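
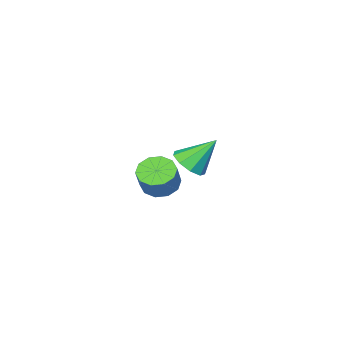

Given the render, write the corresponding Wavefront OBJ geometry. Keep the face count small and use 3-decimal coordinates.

v -2.792 -1.239 -1.749
v -2.072 -0.873 -1.309
v -3.888 -0.741 -0.371
v -2.34 -0.441 -1.679
v -2.82 -0.382 -2.082
v -3.287 -0.724 -2.329
v -3.522 -1.307 -2.305
v -3.416 -1.859 -2.021
v -3.017 -2.12 -1.61
v -2.514 -1.97 -1.264
v -2.14 -1.477 -1.145
v 1.672 3.685 1.176
v 2.215 4.172 0.78
v 2.632 4.542 1.808
v 2.088 4.055 2.204
v 1.786 4.442 0.856
v 2.203 4.813 1.885
v 1.313 4.423 1.055
v 1.73 4.794 2.083
v 0.977 4.122 1.299
v 1.394 4.493 2.328
v 0.907 3.654 1.497
v 1.324 4.025 2.525
v 1.128 3.198 1.572
v 1.545 3.568 2.6
v 1.557 2.927 1.495
v 1.974 3.298 2.524
v 2.03 2.946 1.297
v 2.447 3.317 2.325
v 2.366 3.247 1.052
v 2.783 3.618 2.081
v 2.436 3.715 0.855
v 2.853 4.086 1.883
f 2 1 4
f 2 4 3
f 4 1 5
f 4 5 3
f 5 1 6
f 5 6 3
f 6 1 7
f 6 7 3
f 7 1 8
f 7 8 3
f 8 1 9
f 8 9 3
f 9 1 10
f 9 10 3
f 10 1 11
f 10 11 3
f 11 1 2
f 11 2 3
f 13 12 16
f 13 16 14
f 14 16 17
f 14 17 15
f 16 12 18
f 16 18 17
f 17 18 19
f 17 19 15
f 18 12 20
f 18 20 19
f 19 20 21
f 19 21 15
f 20 12 22
f 20 22 21
f 21 22 23
f 21 23 15
f 22 12 24
f 22 24 23
f 23 24 25
f 23 25 15
f 24 12 26
f 24 26 25
f 25 26 27
f 25 27 15
f 26 12 28
f 26 28 27
f 27 28 29
f 27 29 15
f 28 12 30
f 28 30 29
f 29 30 31
f 29 31 15
f 30 12 32
f 30 32 31
f 31 32 33
f 31 33 15
f 32 12 13
f 32 13 33
f 33 13 14
f 33 14 15



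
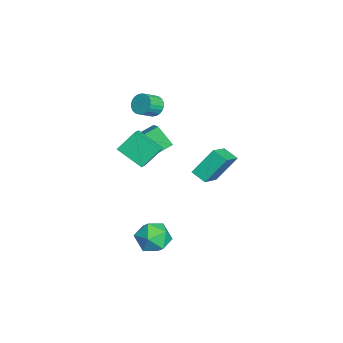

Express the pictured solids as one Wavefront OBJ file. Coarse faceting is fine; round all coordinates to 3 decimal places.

v 3.89 -0.201 -2.55
v 4.357 -0.542 -1.597
v 3.603 -1.918 -3.023
v 4.07 -2.259 -2.07
v 3.085 -1.737 -2.052
v 3.263 -0.676 -1.76
v 4.697 -1.784 -2.86
v 4.875 -0.723 -2.568
v 4.856 -1.52 -1.789
v 3.86 -1.491 -1.29
v 4.1 -0.969 -3.33
v 3.104 -0.94 -2.831
v -0.515 -3.086 1.625
v -0.884 -2.074 2.74
v -1.452 -2.88 1.128
v -1.821 -1.868 2.243
v 0.281 -1.752 0.677
v -0.088 -0.74 1.792
v -0.656 -1.546 0.18
v -1.025 -0.534 1.295
v 1.827 1.5 1.49
v 1.515 2.638 2.954
v 2.393 2.176 1.086
v 2.081 3.314 2.549
v 3.219 0.826 2.311
v 2.907 1.964 3.774
v 3.785 1.502 1.906
v 3.473 2.64 3.37
v -3.192 -1.349 -0.684
v -3.709 -2.154 0.484
v -3.707 -0.182 -0.107
v -4.225 -0.987 1.061
v -1.895 -1.133 0.039
v -2.413 -1.938 1.207
v -2.411 0.034 0.616
v -2.928 -0.771 1.784
v -2.897 -0.991 3.511
v -2.465 -1.089 2.943
v -1.872 -1.827 3.521
v -2.303 -1.729 4.089
v -2.334 -0.879 3.076
v -1.74 -1.617 3.654
v -2.289 -0.686 3.275
v -1.695 -1.425 3.853
v -2.336 -0.54 3.51
v -1.742 -1.278 4.089
v -2.468 -0.462 3.746
v -1.874 -1.2 4.324
v -2.666 -0.465 3.945
v -2.072 -1.203 4.523
v -2.899 -0.548 4.078
v -2.305 -1.286 4.657
v -3.131 -0.698 4.125
v -2.538 -1.436 4.704
v -3.328 -0.893 4.079
v -2.735 -1.631 4.657
v -3.46 -1.103 3.946
v -2.866 -1.841 4.524
v -3.505 -1.295 3.747
v -2.911 -2.034 4.325
v -3.458 -1.442 3.511
v -2.864 -2.18 4.09
v -3.326 -1.52 3.276
v -2.732 -2.258 3.854
v -3.128 -1.517 3.077
v -2.534 -2.255 3.655
v -2.895 -1.434 2.943
v -2.301 -2.172 3.522
v -2.662 -1.284 2.896
v -2.069 -2.022 3.475
f 1 12 6
f 1 6 2
f 1 2 8
f 1 8 11
f 1 11 12
f 2 6 10
f 6 12 5
f 12 11 3
f 11 8 7
f 8 2 9
f 4 10 5
f 4 5 3
f 4 3 7
f 4 7 9
f 4 9 10
f 5 10 6
f 3 5 12
f 7 3 11
f 9 7 8
f 10 9 2
f 14 16 13
f 17 14 13
f 13 16 15
f 15 17 13
f 14 20 16
f 18 14 17
f 18 20 14
f 16 20 15
f 19 17 15
f 15 20 19
f 19 18 17
f 20 18 19
f 22 24 21
f 25 22 21
f 21 24 23
f 23 25 21
f 22 28 24
f 26 22 25
f 26 28 22
f 24 28 23
f 27 25 23
f 23 28 27
f 27 26 25
f 28 26 27
f 30 32 29
f 33 30 29
f 29 32 31
f 31 33 29
f 30 36 32
f 34 30 33
f 34 36 30
f 32 36 31
f 35 33 31
f 31 36 35
f 35 34 33
f 36 34 35
f 38 37 41
f 38 41 39
f 39 41 42
f 39 42 40
f 41 37 43
f 41 43 42
f 42 43 44
f 42 44 40
f 43 37 45
f 43 45 44
f 44 45 46
f 44 46 40
f 45 37 47
f 45 47 46
f 46 47 48
f 46 48 40
f 47 37 49
f 47 49 48
f 48 49 50
f 48 50 40
f 49 37 51
f 49 51 50
f 50 51 52
f 50 52 40
f 51 37 53
f 51 53 52
f 52 53 54
f 52 54 40
f 53 37 55
f 53 55 54
f 54 55 56
f 54 56 40
f 55 37 57
f 55 57 56
f 56 57 58
f 56 58 40
f 57 37 59
f 57 59 58
f 58 59 60
f 58 60 40
f 59 37 61
f 59 61 60
f 60 61 62
f 60 62 40
f 61 37 63
f 61 63 62
f 62 63 64
f 62 64 40
f 63 37 65
f 63 65 64
f 64 65 66
f 64 66 40
f 65 37 67
f 65 67 66
f 66 67 68
f 66 68 40
f 67 37 69
f 67 69 68
f 68 69 70
f 68 70 40
f 69 37 38
f 69 38 70
f 70 38 39
f 70 39 40



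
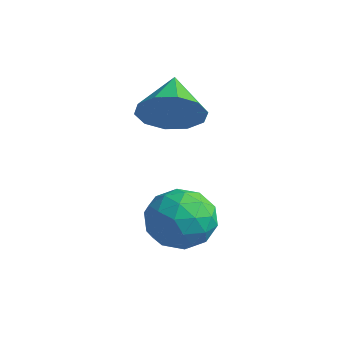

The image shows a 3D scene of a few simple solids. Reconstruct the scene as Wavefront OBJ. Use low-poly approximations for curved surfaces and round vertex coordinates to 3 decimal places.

v 3.601 1.952 0.094
v 3.98 1.584 0.992
v 2.24 0.976 0.268
v 2.619 0.608 1.166
v 2.299 1.596 1.102
v 3.14 2.2 0.994
v 3.08 0.36 0.266
v 3.921 0.964 0.158
v 3.657 0.6 1.097
v 3.175 1.364 1.614
v 3.045 1.196 -0.354
v 2.563 1.96 0.163
v 3.91 1.854 0.528
v 2.31 0.706 0.732
v 2.122 1.287 0.695
v 2.345 1.071 1.222
v 3.417 2.216 0.529
v 3.639 2 1.057
v 2.651 2.007 1.121
v 2.581 0.56 0.203
v 2.803 0.344 0.731
v 3.875 1.489 0.038
v 4.098 1.273 0.565
v 3.569 0.553 0.139
v 3.943 1.059 1.117
v 3.143 0.485 1.22
v 3.414 0.34 0.691
v 3.908 0.695 0.627
v 3.66 1.509 1.421
v 2.86 0.934 1.523
v 2.672 1.516 1.486
v 3.166 1.87 1.423
v 3.47 0.93 1.483
v 3.36 1.626 -0.263
v 2.56 1.051 -0.161
v 3.054 0.69 -0.163
v 3.548 1.044 -0.226
v 3.077 2.075 0.04
v 2.277 1.501 0.143
v 2.312 1.865 0.633
v 2.806 2.22 0.569
v 2.75 1.63 -0.223
v 0.921 2.783 3.221
v 1.682 3.089 3.809
v -0.041 3.717 3.979
v 1.658 3.467 3.313
v 1.352 3.583 2.782
v 0.881 3.394 2.418
v 0.426 2.972 2.361
v 0.159 2.477 2.632
v 0.183 2.099 3.129
v 0.489 1.982 3.66
v 0.96 2.171 4.024
v 1.415 2.594 4.081
f 1 38 17
f 38 12 41
f 17 41 6
f 38 41 17
f 1 17 13
f 17 6 18
f 13 18 2
f 17 18 13
f 1 13 22
f 13 2 23
f 22 23 8
f 13 23 22
f 1 22 34
f 22 8 37
f 34 37 11
f 22 37 34
f 1 34 38
f 34 11 42
f 38 42 12
f 34 42 38
f 2 18 29
f 18 6 32
f 29 32 10
f 18 32 29
f 6 41 19
f 41 12 40
f 19 40 5
f 41 40 19
f 12 42 39
f 42 11 35
f 39 35 3
f 42 35 39
f 11 37 36
f 37 8 24
f 36 24 7
f 37 24 36
f 8 23 28
f 23 2 25
f 28 25 9
f 23 25 28
f 4 30 16
f 30 10 31
f 16 31 5
f 30 31 16
f 4 16 14
f 16 5 15
f 14 15 3
f 16 15 14
f 4 14 21
f 14 3 20
f 21 20 7
f 14 20 21
f 4 21 26
f 21 7 27
f 26 27 9
f 21 27 26
f 4 26 30
f 26 9 33
f 30 33 10
f 26 33 30
f 5 31 19
f 31 10 32
f 19 32 6
f 31 32 19
f 3 15 39
f 15 5 40
f 39 40 12
f 15 40 39
f 7 20 36
f 20 3 35
f 36 35 11
f 20 35 36
f 9 27 28
f 27 7 24
f 28 24 8
f 27 24 28
f 10 33 29
f 33 9 25
f 29 25 2
f 33 25 29
f 44 43 46
f 44 46 45
f 46 43 47
f 46 47 45
f 47 43 48
f 47 48 45
f 48 43 49
f 48 49 45
f 49 43 50
f 49 50 45
f 50 43 51
f 50 51 45
f 51 43 52
f 51 52 45
f 52 43 53
f 52 53 45
f 53 43 54
f 53 54 45
f 54 43 44
f 54 44 45



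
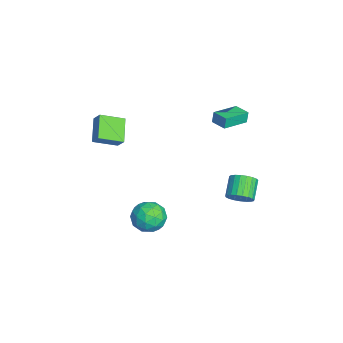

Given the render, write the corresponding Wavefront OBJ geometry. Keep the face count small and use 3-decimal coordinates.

v 2.56 -1.18 -2.613
v 3.476 -0.922 -3.27
v 2.084 -2.538 -3.81
v 3 -2.28 -4.467
v 3.152 -2.759 -3.425
v 3.446 -1.92 -2.685
v 2.114 -1.54 -4.395
v 2.408 -0.701 -3.655
v 3.201 -1.145 -4.371
v 3.842 -1.898 -3.772
v 1.718 -1.562 -3.308
v 2.359 -2.315 -2.709
v 3.06 -0.932 -2.836
v 2.5 -2.528 -4.244
v 2.589 -2.809 -3.631
v 3.128 -2.658 -4.017
v 3.042 -1.518 -2.493
v 3.581 -1.367 -2.879
v 3.39 -2.446 -2.97
v 1.979 -2.093 -4.201
v 2.518 -1.942 -4.587
v 2.432 -0.802 -3.063
v 2.971 -0.651 -3.449
v 2.17 -1.014 -4.11
v 3.437 -0.911 -3.87
v 3.157 -1.709 -4.573
v 2.636 -1.274 -4.531
v 2.809 -0.781 -4.096
v 3.814 -1.354 -3.518
v 3.534 -2.152 -4.221
v 3.623 -2.434 -3.609
v 3.796 -1.941 -3.174
v 3.652 -1.485 -4.165
v 2.026 -1.308 -2.859
v 1.746 -2.106 -3.562
v 1.764 -1.519 -3.906
v 1.937 -1.026 -3.471
v 2.403 -1.751 -2.507
v 2.123 -2.549 -3.21
v 2.751 -2.679 -2.984
v 2.924 -2.186 -2.549
v 1.908 -1.975 -2.915
v -0.043 3.818 -4.427
v 0.427 3.593 -3.706
v -0.766 3.897 -2.832
v -1.237 4.122 -3.553
v 0.499 3.955 -3.735
v -0.694 4.259 -2.86
v 0.476 4.293 -3.883
v -0.717 4.597 -3.009
v 0.364 4.55 -4.125
v -0.829 4.853 -3.251
v 0.181 4.679 -4.42
v -1.012 4.983 -3.545
v -0.04 4.66 -4.716
v -1.233 4.964 -3.841
v -0.263 4.495 -4.961
v -1.456 4.799 -4.087
v -0.447 4.213 -5.115
v -1.64 4.517 -4.241
v -0.561 3.863 -5.15
v -1.754 4.167 -4.275
v -0.586 3.505 -5.059
v -1.779 3.809 -4.185
v -0.517 3.201 -4.86
v -1.71 3.505 -3.985
v -0.367 3.004 -4.585
v -1.56 3.308 -3.711
v -0.16 2.948 -4.284
v -1.353 3.251 -3.409
v 0.067 3.042 -4.007
v -1.126 3.345 -3.132
v 0.275 3.27 -3.803
v -0.918 3.574 -2.928
v -2.458 -5.019 -0.819
v -3.996 -4.915 0.149
v -2.758 -3.474 -1.461
v -4.296 -3.37 -0.494
v -1.984 -4.63 -0.106
v -3.522 -4.526 0.861
v -2.284 -3.085 -0.749
v -3.822 -2.981 0.219
v -1.85 2.192 1.322
v -1.969 2.289 2.117
v -2.978 3.605 0.98
v -3.096 3.702 1.775
v -1.004 2.878 1.365
v -1.122 2.975 2.16
v -2.131 4.291 1.023
v -2.25 4.388 1.818
f 1 38 17
f 38 12 41
f 17 41 6
f 38 41 17
f 1 17 13
f 17 6 18
f 13 18 2
f 17 18 13
f 1 13 22
f 13 2 23
f 22 23 8
f 13 23 22
f 1 22 34
f 22 8 37
f 34 37 11
f 22 37 34
f 1 34 38
f 34 11 42
f 38 42 12
f 34 42 38
f 2 18 29
f 18 6 32
f 29 32 10
f 18 32 29
f 6 41 19
f 41 12 40
f 19 40 5
f 41 40 19
f 12 42 39
f 42 11 35
f 39 35 3
f 42 35 39
f 11 37 36
f 37 8 24
f 36 24 7
f 37 24 36
f 8 23 28
f 23 2 25
f 28 25 9
f 23 25 28
f 4 30 16
f 30 10 31
f 16 31 5
f 30 31 16
f 4 16 14
f 16 5 15
f 14 15 3
f 16 15 14
f 4 14 21
f 14 3 20
f 21 20 7
f 14 20 21
f 4 21 26
f 21 7 27
f 26 27 9
f 21 27 26
f 4 26 30
f 26 9 33
f 30 33 10
f 26 33 30
f 5 31 19
f 31 10 32
f 19 32 6
f 31 32 19
f 3 15 39
f 15 5 40
f 39 40 12
f 15 40 39
f 7 20 36
f 20 3 35
f 36 35 11
f 20 35 36
f 9 27 28
f 27 7 24
f 28 24 8
f 27 24 28
f 10 33 29
f 33 9 25
f 29 25 2
f 33 25 29
f 44 43 47
f 44 47 45
f 45 47 48
f 45 48 46
f 47 43 49
f 47 49 48
f 48 49 50
f 48 50 46
f 49 43 51
f 49 51 50
f 50 51 52
f 50 52 46
f 51 43 53
f 51 53 52
f 52 53 54
f 52 54 46
f 53 43 55
f 53 55 54
f 54 55 56
f 54 56 46
f 55 43 57
f 55 57 56
f 56 57 58
f 56 58 46
f 57 43 59
f 57 59 58
f 58 59 60
f 58 60 46
f 59 43 61
f 59 61 60
f 60 61 62
f 60 62 46
f 61 43 63
f 61 63 62
f 62 63 64
f 62 64 46
f 63 43 65
f 63 65 64
f 64 65 66
f 64 66 46
f 65 43 67
f 65 67 66
f 66 67 68
f 66 68 46
f 67 43 69
f 67 69 68
f 68 69 70
f 68 70 46
f 69 43 71
f 69 71 70
f 70 71 72
f 70 72 46
f 71 43 73
f 71 73 72
f 72 73 74
f 72 74 46
f 73 43 44
f 73 44 74
f 74 44 45
f 74 45 46
f 76 78 75
f 79 76 75
f 75 78 77
f 77 79 75
f 76 82 78
f 80 76 79
f 80 82 76
f 78 82 77
f 81 79 77
f 77 82 81
f 81 80 79
f 82 80 81
f 84 86 83
f 87 84 83
f 83 86 85
f 85 87 83
f 84 90 86
f 88 84 87
f 88 90 84
f 86 90 85
f 89 87 85
f 85 90 89
f 89 88 87
f 90 88 89



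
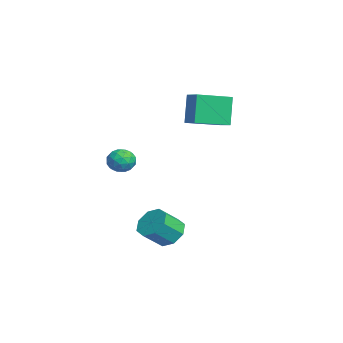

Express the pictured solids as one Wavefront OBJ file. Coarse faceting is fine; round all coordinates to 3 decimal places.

v -0.651 -1.089 2.598
v -1.141 -0.929 4.006
v -1.167 0.459 2.242
v -1.657 0.619 3.651
v 0.117 -0.779 2.829
v -0.373 -0.619 4.238
v -0.399 0.769 2.474
v -0.889 0.929 3.882
v 0.257 -3.627 0.268
v 0.542 -3.846 0.812
v -0.682 -3.654 0.748
v -0.397 -3.873 1.292
v -0.291 -3.262 1.092
v 0.289 -3.245 0.795
v -0.429 -4.255 0.765
v 0.151 -4.238 0.468
v 0.118 -4.234 1.119
v 0.203 -3.62 1.321
v -0.343 -3.88 0.239
v -0.258 -3.266 0.441
v 0.482 -3.734 0.498
v -0.622 -3.766 1.062
v -0.56 -3.407 0.944
v -0.392 -3.535 1.264
v 0.333 -3.381 0.488
v 0.501 -3.509 0.808
v 0.011 -3.166 0.972
v -0.641 -3.991 0.752
v -0.473 -4.119 1.072
v 0.252 -3.965 0.296
v 0.42 -4.093 0.616
v -0.151 -4.334 0.588
v 0.4 -4.091 0.998
v -0.152 -4.107 1.28
v -0.171 -4.331 0.971
v 0.17 -4.321 0.796
v 0.45 -3.73 1.117
v -0.102 -3.746 1.399
v -0.04 -3.387 1.281
v 0.301 -3.377 1.107
v 0.201 -3.958 1.298
v -0.038 -3.754 0.161
v -0.59 -3.77 0.443
v -0.441 -4.123 0.453
v -0.1 -4.113 0.279
v 0.012 -3.393 0.28
v -0.54 -3.409 0.562
v -0.31 -3.179 0.764
v 0.031 -3.169 0.589
v -0.341 -3.542 0.262
v 3.564 -2.186 -1.888
v 3.94 -2.535 -2.448
v 4.332 -3.324 -1.693
v 3.956 -2.974 -1.132
v 4.26 -2.126 -2.187
v 4.652 -2.914 -1.431
v 4.172 -1.752 -1.75
v 4.564 -2.54 -0.995
v 3.728 -1.632 -1.394
v 4.12 -2.42 -0.639
v 3.188 -1.836 -1.327
v 3.58 -2.625 -0.572
v 2.868 -2.246 -1.589
v 3.26 -3.034 -0.833
v 2.956 -2.62 -2.025
v 3.348 -3.408 -1.27
v 3.4 -2.74 -2.381
v 3.792 -3.528 -1.626
f 2 4 1
f 5 2 1
f 1 4 3
f 3 5 1
f 2 8 4
f 6 2 5
f 6 8 2
f 4 8 3
f 7 5 3
f 3 8 7
f 7 6 5
f 8 6 7
f 9 46 25
f 46 20 49
f 25 49 14
f 46 49 25
f 9 25 21
f 25 14 26
f 21 26 10
f 25 26 21
f 9 21 30
f 21 10 31
f 30 31 16
f 21 31 30
f 9 30 42
f 30 16 45
f 42 45 19
f 30 45 42
f 9 42 46
f 42 19 50
f 46 50 20
f 42 50 46
f 10 26 37
f 26 14 40
f 37 40 18
f 26 40 37
f 14 49 27
f 49 20 48
f 27 48 13
f 49 48 27
f 20 50 47
f 50 19 43
f 47 43 11
f 50 43 47
f 19 45 44
f 45 16 32
f 44 32 15
f 45 32 44
f 16 31 36
f 31 10 33
f 36 33 17
f 31 33 36
f 12 38 24
f 38 18 39
f 24 39 13
f 38 39 24
f 12 24 22
f 24 13 23
f 22 23 11
f 24 23 22
f 12 22 29
f 22 11 28
f 29 28 15
f 22 28 29
f 12 29 34
f 29 15 35
f 34 35 17
f 29 35 34
f 12 34 38
f 34 17 41
f 38 41 18
f 34 41 38
f 13 39 27
f 39 18 40
f 27 40 14
f 39 40 27
f 11 23 47
f 23 13 48
f 47 48 20
f 23 48 47
f 15 28 44
f 28 11 43
f 44 43 19
f 28 43 44
f 17 35 36
f 35 15 32
f 36 32 16
f 35 32 36
f 18 41 37
f 41 17 33
f 37 33 10
f 41 33 37
f 52 51 55
f 52 55 53
f 53 55 56
f 53 56 54
f 55 51 57
f 55 57 56
f 56 57 58
f 56 58 54
f 57 51 59
f 57 59 58
f 58 59 60
f 58 60 54
f 59 51 61
f 59 61 60
f 60 61 62
f 60 62 54
f 61 51 63
f 61 63 62
f 62 63 64
f 62 64 54
f 63 51 65
f 63 65 64
f 64 65 66
f 64 66 54
f 65 51 67
f 65 67 66
f 66 67 68
f 66 68 54
f 67 51 52
f 67 52 68
f 68 52 53
f 68 53 54



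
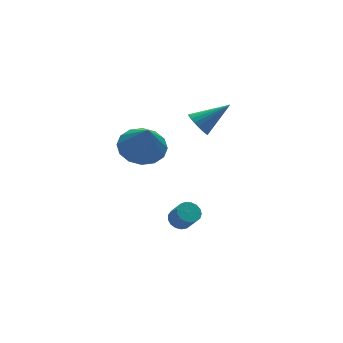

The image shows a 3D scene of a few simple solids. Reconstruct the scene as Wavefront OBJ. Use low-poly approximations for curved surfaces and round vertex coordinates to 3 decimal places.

v -0.457 4.104 0.998
v -0.158 3.785 0.49
v 0.937 3.876 1.962
v -0.083 4.049 0.445
v -0.073 4.323 0.495
v -0.129 4.559 0.632
v -0.242 4.716 0.832
v -0.392 4.768 1.061
v -0.553 4.704 1.279
v -0.698 4.537 1.449
v -0.801 4.295 1.541
v -0.844 4.02 1.538
v -0.821 3.759 1.443
v -0.734 3.558 1.27
v -0.6 3.452 1.051
v -0.441 3.458 0.822
v -0.285 3.576 0.624
v -1.781 3.163 -3.975
v -1.275 3.013 -4.164
v -1.154 2.406 -3.353
v -1.659 2.557 -3.165
v -1.225 3.227 -4.011
v -1.104 2.62 -3.2
v -1.303 3.427 -3.85
v -1.182 2.82 -3.039
v -1.489 3.566 -3.717
v -1.368 2.959 -2.907
v -1.743 3.613 -3.644
v -1.622 3.007 -2.833
v -2.005 3.558 -3.647
v -1.884 2.951 -2.836
v -2.216 3.411 -3.725
v -2.095 2.804 -2.914
v -2.327 3.208 -3.86
v -2.206 2.601 -3.049
v -2.313 2.995 -4.022
v -2.192 2.388 -3.211
v -2.177 2.82 -4.173
v -2.056 2.214 -3.362
v -1.95 2.724 -4.279
v -1.829 2.117 -3.468
v -1.684 2.729 -4.315
v -1.563 2.122 -3.504
v -1.441 2.833 -4.274
v -1.32 2.226 -3.463
v -3.55 3.107 1.218
v -2.944 2.333 0.85
v -3.65 2.333 2.682
v -2.597 2.693 1.064
v -2.506 3.164 1.319
v -2.694 3.62 1.547
v -3.112 3.938 1.687
v -3.647 4.034 1.701
v -4.155 3.882 1.586
v -4.502 3.522 1.371
v -4.593 3.051 1.116
v -4.405 2.595 0.888
v -3.987 2.276 0.748
v -3.452 2.18 0.734
f 2 1 4
f 2 4 3
f 4 1 5
f 4 5 3
f 5 1 6
f 5 6 3
f 6 1 7
f 6 7 3
f 7 1 8
f 7 8 3
f 8 1 9
f 8 9 3
f 9 1 10
f 9 10 3
f 10 1 11
f 10 11 3
f 11 1 12
f 11 12 3
f 12 1 13
f 12 13 3
f 13 1 14
f 13 14 3
f 14 1 15
f 14 15 3
f 15 1 16
f 15 16 3
f 16 1 17
f 16 17 3
f 17 1 2
f 17 2 3
f 19 18 22
f 19 22 20
f 20 22 23
f 20 23 21
f 22 18 24
f 22 24 23
f 23 24 25
f 23 25 21
f 24 18 26
f 24 26 25
f 25 26 27
f 25 27 21
f 26 18 28
f 26 28 27
f 27 28 29
f 27 29 21
f 28 18 30
f 28 30 29
f 29 30 31
f 29 31 21
f 30 18 32
f 30 32 31
f 31 32 33
f 31 33 21
f 32 18 34
f 32 34 33
f 33 34 35
f 33 35 21
f 34 18 36
f 34 36 35
f 35 36 37
f 35 37 21
f 36 18 38
f 36 38 37
f 37 38 39
f 37 39 21
f 38 18 40
f 38 40 39
f 39 40 41
f 39 41 21
f 40 18 42
f 40 42 41
f 41 42 43
f 41 43 21
f 42 18 44
f 42 44 43
f 43 44 45
f 43 45 21
f 44 18 19
f 44 19 45
f 45 19 20
f 45 20 21
f 47 46 49
f 47 49 48
f 49 46 50
f 49 50 48
f 50 46 51
f 50 51 48
f 51 46 52
f 51 52 48
f 52 46 53
f 52 53 48
f 53 46 54
f 53 54 48
f 54 46 55
f 54 55 48
f 55 46 56
f 55 56 48
f 56 46 57
f 56 57 48
f 57 46 58
f 57 58 48
f 58 46 59
f 58 59 48
f 59 46 47
f 59 47 48



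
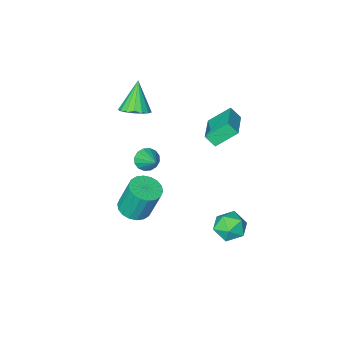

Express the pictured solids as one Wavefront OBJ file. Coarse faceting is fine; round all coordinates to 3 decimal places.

v -3.042 0.65 2.682
v -2.666 0.186 3.315
v -1.887 2.247 3.168
v -1.511 1.783 3.801
v -1.929 0.157 1.659
v -1.553 -0.307 2.292
v -0.774 1.754 2.145
v -0.398 1.29 2.778
v 1.249 -2.093 -1.326
v 1.628 -1.753 -1.877
v 1.411 -0.767 -0.394
v 1.256 -1.663 -1.94
v 0.882 -1.688 -1.839
v 0.606 -1.822 -1.601
v 0.503 -2.029 -1.289
v 0.6 -2.253 -0.987
v 0.871 -2.434 -0.776
v 1.243 -2.524 -0.712
v 1.617 -2.499 -0.813
v 1.893 -2.365 -1.052
v 1.996 -2.158 -1.364
v 1.899 -1.934 -1.666
v -1.377 3.61 -3.157
v -0.413 3.839 -3.475
v -1.487 2.421 -4.345
v -0.523 2.65 -4.663
v -0.672 2.196 -3.738
v -0.603 2.931 -3.004
v -1.297 3.329 -4.816
v -1.228 4.064 -4.082
v -0.363 3.665 -4.501
v 0.023 2.965 -3.835
v -1.923 3.295 -3.985
v -1.537 2.595 -3.319
v 3.56 0.635 -2.103
v 4.329 0.158 -1.814
v 3.909 0.708 0.211
v 3.14 1.185 -0.077
v 4.481 0.546 -1.887
v 4.061 1.095 0.138
v 4.45 0.951 -2.004
v 4.03 1.501 0.022
v 4.243 1.294 -2.14
v 3.823 1.843 -0.114
v 3.901 1.506 -2.268
v 3.481 2.056 -0.243
v 3.491 1.546 -2.364
v 3.071 2.095 -0.339
v 3.095 1.405 -2.408
v 2.675 1.955 -0.383
v 2.791 1.112 -2.391
v 2.371 1.662 -0.366
v 2.639 0.725 -2.318
v 2.219 1.274 -0.293
v 2.67 0.319 -2.202
v 2.25 0.869 -0.176
v 2.877 -0.023 -2.066
v 2.457 0.526 -0.04
v 3.219 -0.236 -1.937
v 2.799 0.314 0.088
v 3.629 -0.275 -1.841
v 3.209 0.274 0.184
v 4.025 -0.135 -1.797
v 3.605 0.415 0.228
v 1.544 -2.846 2.568
v 2.346 -3.282 2.677
v 0.856 -3.694 4.232
v 2.402 -2.903 2.894
v 2.262 -2.51 3.036
v 1.956 -2.195 3.071
v 1.557 -2.028 2.99
v 1.154 -2.049 2.813
v 0.841 -2.253 2.58
v 0.688 -2.592 2.344
v 0.732 -2.989 2.16
v 0.962 -3.354 2.069
v 1.325 -3.602 2.092
v 1.738 -3.677 2.225
v 2.107 -3.561 2.436
f 2 4 1
f 5 2 1
f 1 4 3
f 3 5 1
f 2 8 4
f 6 2 5
f 6 8 2
f 4 8 3
f 7 5 3
f 3 8 7
f 7 6 5
f 8 6 7
f 10 9 12
f 10 12 11
f 12 9 13
f 12 13 11
f 13 9 14
f 13 14 11
f 14 9 15
f 14 15 11
f 15 9 16
f 15 16 11
f 16 9 17
f 16 17 11
f 17 9 18
f 17 18 11
f 18 9 19
f 18 19 11
f 19 9 20
f 19 20 11
f 20 9 21
f 20 21 11
f 21 9 22
f 21 22 11
f 22 9 10
f 22 10 11
f 23 34 28
f 23 28 24
f 23 24 30
f 23 30 33
f 23 33 34
f 24 28 32
f 28 34 27
f 34 33 25
f 33 30 29
f 30 24 31
f 26 32 27
f 26 27 25
f 26 25 29
f 26 29 31
f 26 31 32
f 27 32 28
f 25 27 34
f 29 25 33
f 31 29 30
f 32 31 24
f 36 35 39
f 36 39 37
f 37 39 40
f 37 40 38
f 39 35 41
f 39 41 40
f 40 41 42
f 40 42 38
f 41 35 43
f 41 43 42
f 42 43 44
f 42 44 38
f 43 35 45
f 43 45 44
f 44 45 46
f 44 46 38
f 45 35 47
f 45 47 46
f 46 47 48
f 46 48 38
f 47 35 49
f 47 49 48
f 48 49 50
f 48 50 38
f 49 35 51
f 49 51 50
f 50 51 52
f 50 52 38
f 51 35 53
f 51 53 52
f 52 53 54
f 52 54 38
f 53 35 55
f 53 55 54
f 54 55 56
f 54 56 38
f 55 35 57
f 55 57 56
f 56 57 58
f 56 58 38
f 57 35 59
f 57 59 58
f 58 59 60
f 58 60 38
f 59 35 61
f 59 61 60
f 60 61 62
f 60 62 38
f 61 35 63
f 61 63 62
f 62 63 64
f 62 64 38
f 63 35 36
f 63 36 64
f 64 36 37
f 64 37 38
f 66 65 68
f 66 68 67
f 68 65 69
f 68 69 67
f 69 65 70
f 69 70 67
f 70 65 71
f 70 71 67
f 71 65 72
f 71 72 67
f 72 65 73
f 72 73 67
f 73 65 74
f 73 74 67
f 74 65 75
f 74 75 67
f 75 65 76
f 75 76 67
f 76 65 77
f 76 77 67
f 77 65 78
f 77 78 67
f 78 65 79
f 78 79 67
f 79 65 66
f 79 66 67



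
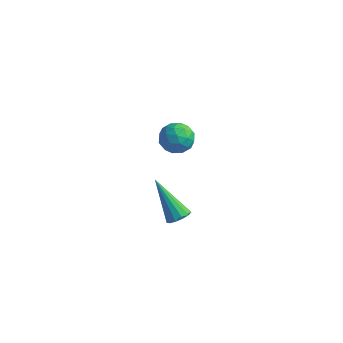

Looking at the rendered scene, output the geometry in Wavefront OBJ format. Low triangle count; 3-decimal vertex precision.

v 3.352 -3.275 -1.012
v 3.732 -3.535 -0.695
v 2.068 -3.145 0.632
v 3.793 -3.227 -0.671
v 3.714 -2.933 -0.756
v 3.52 -2.748 -0.923
v 3.272 -2.731 -1.117
v 3.05 -2.886 -1.279
v 2.923 -3.164 -1.355
v 2.933 -3.478 -1.323
v 3.075 -3.727 -1.192
v 3.305 -3.833 -1.004
v 3.55 -3.761 -0.819
v -0.625 3.162 -2.311
v -0.148 2.46 -2.466
v -1.632 2.36 -1.774
v -1.155 1.658 -1.929
v -0.911 2.22 -1.322
v -0.288 2.716 -1.654
v -1.492 2.104 -2.586
v -0.869 2.6 -2.918
v -0.684 1.806 -2.635
v -0.325 1.878 -1.855
v -1.455 2.942 -2.385
v -1.096 3.014 -1.605
v -0.298 2.882 -2.436
v -1.482 1.938 -1.804
v -1.338 2.269 -1.448
v -1.058 1.857 -1.539
v -0.381 3.032 -1.959
v -0.1 2.62 -2.05
v -0.549 2.479 -1.378
v -1.68 2.2 -2.19
v -1.399 1.788 -2.281
v -0.722 2.963 -2.701
v -0.442 2.551 -2.792
v -1.231 2.341 -2.862
v -0.333 2.085 -2.626
v -0.925 1.613 -2.31
v -1.122 1.875 -2.697
v -0.757 2.167 -2.892
v -0.122 2.127 -2.167
v -0.714 1.656 -1.852
v -0.57 1.986 -1.495
v -0.204 2.278 -1.69
v -0.437 1.743 -2.267
v -1.066 3.164 -2.388
v -1.658 2.693 -2.073
v -1.576 2.542 -2.55
v -1.21 2.834 -2.745
v -0.855 3.207 -1.93
v -1.447 2.735 -1.614
v -1.023 2.653 -1.348
v -0.658 2.945 -1.543
v -1.343 3.077 -1.973
f 2 1 4
f 2 4 3
f 4 1 5
f 4 5 3
f 5 1 6
f 5 6 3
f 6 1 7
f 6 7 3
f 7 1 8
f 7 8 3
f 8 1 9
f 8 9 3
f 9 1 10
f 9 10 3
f 10 1 11
f 10 11 3
f 11 1 12
f 11 12 3
f 12 1 13
f 12 13 3
f 13 1 2
f 13 2 3
f 14 51 30
f 51 25 54
f 30 54 19
f 51 54 30
f 14 30 26
f 30 19 31
f 26 31 15
f 30 31 26
f 14 26 35
f 26 15 36
f 35 36 21
f 26 36 35
f 14 35 47
f 35 21 50
f 47 50 24
f 35 50 47
f 14 47 51
f 47 24 55
f 51 55 25
f 47 55 51
f 15 31 42
f 31 19 45
f 42 45 23
f 31 45 42
f 19 54 32
f 54 25 53
f 32 53 18
f 54 53 32
f 25 55 52
f 55 24 48
f 52 48 16
f 55 48 52
f 24 50 49
f 50 21 37
f 49 37 20
f 50 37 49
f 21 36 41
f 36 15 38
f 41 38 22
f 36 38 41
f 17 43 29
f 43 23 44
f 29 44 18
f 43 44 29
f 17 29 27
f 29 18 28
f 27 28 16
f 29 28 27
f 17 27 34
f 27 16 33
f 34 33 20
f 27 33 34
f 17 34 39
f 34 20 40
f 39 40 22
f 34 40 39
f 17 39 43
f 39 22 46
f 43 46 23
f 39 46 43
f 18 44 32
f 44 23 45
f 32 45 19
f 44 45 32
f 16 28 52
f 28 18 53
f 52 53 25
f 28 53 52
f 20 33 49
f 33 16 48
f 49 48 24
f 33 48 49
f 22 40 41
f 40 20 37
f 41 37 21
f 40 37 41
f 23 46 42
f 46 22 38
f 42 38 15
f 46 38 42



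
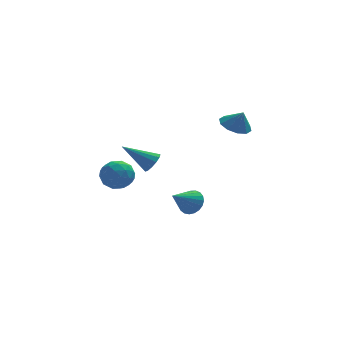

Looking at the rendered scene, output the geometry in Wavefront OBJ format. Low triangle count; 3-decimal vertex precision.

v 2.933 -1.512 2.814
v 3.36 -2.198 2.492
v 3.287 -1.728 3.746
v 3.687 -1.772 2.467
v 3.726 -1.246 2.575
v 3.462 -0.822 2.774
v 2.996 -0.661 2.988
v 2.506 -0.825 3.136
v 2.179 -1.251 3.161
v 2.14 -1.777 3.053
v 2.404 -2.201 2.855
v 2.87 -2.362 2.64
v -1.452 -3.442 1.477
v -1.17 -3.748 1.964
v -2.888 -3.098 2.523
v -1.07 -3.402 1.989
v -1.09 -3.07 1.852
v -1.225 -2.855 1.596
v -1.432 -2.826 1.302
v -1.645 -2.993 1.064
v -1.797 -3.303 0.957
v -1.839 -3.656 1.015
v -1.758 -3.941 1.22
v -1.58 -4.068 1.507
v -1.361 -3.996 1.784
v 1.214 1.232 -3.985
v 1.793 0.778 -3.672
v 0.106 0.488 -3.015
v 1.794 1.041 -3.469
v 1.695 1.338 -3.354
v 1.513 1.616 -3.349
v 1.278 1.827 -3.454
v 1.033 1.936 -3.651
v 0.819 1.924 -3.905
v 0.673 1.791 -4.173
v 0.621 1.562 -4.409
v 0.671 1.276 -4.571
v 0.815 0.983 -4.632
v 1.028 0.732 -4.581
v 1.273 0.568 -4.427
v 1.508 0.519 -4.196
v 1.692 0.593 -3.929
v -3.317 2.637 -2.035
v -2.569 3.117 -2.468
v -2.391 1.343 -1.872
v -1.643 1.823 -2.305
v -1.95 2.095 -1.406
v -2.522 2.895 -1.507
v -2.438 1.565 -2.833
v -3.01 2.365 -2.934
v -2.026 2.455 -2.962
v -1.725 2.782 -2.079
v -3.235 1.678 -2.261
v -2.934 2.005 -1.378
v -3.024 2.99 -2.266
v -1.936 1.47 -2.074
v -2.116 1.629 -1.545
v -1.677 1.912 -1.8
v -2.997 2.86 -1.701
v -2.557 3.142 -1.955
v -2.193 2.541 -1.331
v -2.403 1.318 -2.385
v -1.963 1.6 -2.639
v -3.283 2.548 -2.54
v -2.844 2.831 -2.795
v -2.767 1.919 -3.009
v -2.266 2.883 -2.811
v -1.722 2.123 -2.715
v -2.188 1.971 -3.025
v -2.525 2.441 -3.085
v -2.088 3.076 -2.292
v -1.544 2.315 -2.196
v -1.724 2.475 -1.667
v -2.061 2.945 -1.727
v -1.769 2.687 -2.582
v -3.416 2.145 -2.144
v -2.872 1.384 -2.048
v -2.899 1.515 -2.613
v -3.236 1.985 -2.673
v -3.238 2.337 -1.625
v -2.694 1.577 -1.529
v -2.435 2.019 -1.255
v -2.772 2.489 -1.315
v -3.191 1.773 -1.758
f 2 1 4
f 2 4 3
f 4 1 5
f 4 5 3
f 5 1 6
f 5 6 3
f 6 1 7
f 6 7 3
f 7 1 8
f 7 8 3
f 8 1 9
f 8 9 3
f 9 1 10
f 9 10 3
f 10 1 11
f 10 11 3
f 11 1 12
f 11 12 3
f 12 1 2
f 12 2 3
f 14 13 16
f 14 16 15
f 16 13 17
f 16 17 15
f 17 13 18
f 17 18 15
f 18 13 19
f 18 19 15
f 19 13 20
f 19 20 15
f 20 13 21
f 20 21 15
f 21 13 22
f 21 22 15
f 22 13 23
f 22 23 15
f 23 13 24
f 23 24 15
f 24 13 25
f 24 25 15
f 25 13 14
f 25 14 15
f 27 26 29
f 27 29 28
f 29 26 30
f 29 30 28
f 30 26 31
f 30 31 28
f 31 26 32
f 31 32 28
f 32 26 33
f 32 33 28
f 33 26 34
f 33 34 28
f 34 26 35
f 34 35 28
f 35 26 36
f 35 36 28
f 36 26 37
f 36 37 28
f 37 26 38
f 37 38 28
f 38 26 39
f 38 39 28
f 39 26 40
f 39 40 28
f 40 26 41
f 40 41 28
f 41 26 42
f 41 42 28
f 42 26 27
f 42 27 28
f 43 80 59
f 80 54 83
f 59 83 48
f 80 83 59
f 43 59 55
f 59 48 60
f 55 60 44
f 59 60 55
f 43 55 64
f 55 44 65
f 64 65 50
f 55 65 64
f 43 64 76
f 64 50 79
f 76 79 53
f 64 79 76
f 43 76 80
f 76 53 84
f 80 84 54
f 76 84 80
f 44 60 71
f 60 48 74
f 71 74 52
f 60 74 71
f 48 83 61
f 83 54 82
f 61 82 47
f 83 82 61
f 54 84 81
f 84 53 77
f 81 77 45
f 84 77 81
f 53 79 78
f 79 50 66
f 78 66 49
f 79 66 78
f 50 65 70
f 65 44 67
f 70 67 51
f 65 67 70
f 46 72 58
f 72 52 73
f 58 73 47
f 72 73 58
f 46 58 56
f 58 47 57
f 56 57 45
f 58 57 56
f 46 56 63
f 56 45 62
f 63 62 49
f 56 62 63
f 46 63 68
f 63 49 69
f 68 69 51
f 63 69 68
f 46 68 72
f 68 51 75
f 72 75 52
f 68 75 72
f 47 73 61
f 73 52 74
f 61 74 48
f 73 74 61
f 45 57 81
f 57 47 82
f 81 82 54
f 57 82 81
f 49 62 78
f 62 45 77
f 78 77 53
f 62 77 78
f 51 69 70
f 69 49 66
f 70 66 50
f 69 66 70
f 52 75 71
f 75 51 67
f 71 67 44
f 75 67 71



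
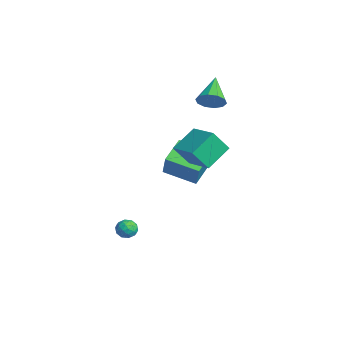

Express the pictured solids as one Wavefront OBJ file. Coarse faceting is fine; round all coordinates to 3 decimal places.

v 0.206 -3.342 -4.064
v 0.528 -2.819 -3.88
v 0.972 -3.941 -3.7
v 1.294 -3.418 -3.516
v 0.752 -3.583 -3.215
v 0.279 -3.213 -3.44
v 1.221 -3.547 -4.14
v 0.748 -3.177 -4.365
v 1.155 -2.945 -3.927
v 0.866 -2.968 -3.355
v 0.634 -3.792 -4.225
v 0.345 -3.815 -3.653
v 0.3 -3.028 -4.004
v 1.2 -3.732 -3.576
v 0.881 -3.829 -3.399
v 1.071 -3.522 -3.291
v 0.154 -3.26 -3.745
v 0.343 -2.952 -3.637
v 0.474 -3.402 -3.246
v 1.157 -3.808 -3.943
v 1.346 -3.5 -3.835
v 0.429 -3.238 -4.289
v 0.619 -2.931 -4.181
v 1.026 -3.358 -4.334
v 0.858 -2.795 -3.923
v 1.308 -3.147 -3.709
v 1.265 -3.223 -4.076
v 0.987 -3.005 -4.209
v 0.688 -2.808 -3.587
v 1.138 -3.16 -3.373
v 0.819 -3.257 -3.196
v 0.541 -3.04 -3.329
v 1.056 -2.882 -3.615
v 0.362 -3.6 -4.207
v 0.812 -3.952 -3.993
v 0.959 -3.72 -4.251
v 0.681 -3.503 -4.384
v 0.192 -3.613 -3.871
v 0.642 -3.965 -3.657
v 0.513 -3.755 -3.371
v 0.235 -3.537 -3.504
v 0.444 -3.878 -3.965
v 2.347 -1.344 2.7
v 1.723 -0.048 3.623
v 2.358 -0.482 1.497
v 1.733 0.814 2.421
v 3.967 -0.834 3.079
v 3.342 0.462 4.003
v 3.977 0.028 1.877
v 3.353 1.324 2.8
v -0.268 0.728 -1.609
v -1.398 -0.774 -1.051
v -1.359 1.821 -0.875
v -2.489 0.32 -0.317
v 0.569 0.62 -0.203
v -0.561 -0.881 0.355
v -0.522 1.714 0.531
v -1.652 0.212 1.089
v -2.465 2.25 3.333
v -1.926 2.437 3.963
v -3.955 2.99 4.387
v -1.949 2.851 3.64
v -2.169 3.036 3.2
v -2.502 2.92 2.811
v -2.821 2.549 2.621
v -3.004 2.063 2.702
v -2.981 1.649 3.025
v -2.761 1.464 3.465
v -2.428 1.58 3.854
v -2.109 1.952 4.044
f 1 38 17
f 38 12 41
f 17 41 6
f 38 41 17
f 1 17 13
f 17 6 18
f 13 18 2
f 17 18 13
f 1 13 22
f 13 2 23
f 22 23 8
f 13 23 22
f 1 22 34
f 22 8 37
f 34 37 11
f 22 37 34
f 1 34 38
f 34 11 42
f 38 42 12
f 34 42 38
f 2 18 29
f 18 6 32
f 29 32 10
f 18 32 29
f 6 41 19
f 41 12 40
f 19 40 5
f 41 40 19
f 12 42 39
f 42 11 35
f 39 35 3
f 42 35 39
f 11 37 36
f 37 8 24
f 36 24 7
f 37 24 36
f 8 23 28
f 23 2 25
f 28 25 9
f 23 25 28
f 4 30 16
f 30 10 31
f 16 31 5
f 30 31 16
f 4 16 14
f 16 5 15
f 14 15 3
f 16 15 14
f 4 14 21
f 14 3 20
f 21 20 7
f 14 20 21
f 4 21 26
f 21 7 27
f 26 27 9
f 21 27 26
f 4 26 30
f 26 9 33
f 30 33 10
f 26 33 30
f 5 31 19
f 31 10 32
f 19 32 6
f 31 32 19
f 3 15 39
f 15 5 40
f 39 40 12
f 15 40 39
f 7 20 36
f 20 3 35
f 36 35 11
f 20 35 36
f 9 27 28
f 27 7 24
f 28 24 8
f 27 24 28
f 10 33 29
f 33 9 25
f 29 25 2
f 33 25 29
f 44 46 43
f 47 44 43
f 43 46 45
f 45 47 43
f 44 50 46
f 48 44 47
f 48 50 44
f 46 50 45
f 49 47 45
f 45 50 49
f 49 48 47
f 50 48 49
f 52 54 51
f 55 52 51
f 51 54 53
f 53 55 51
f 52 58 54
f 56 52 55
f 56 58 52
f 54 58 53
f 57 55 53
f 53 58 57
f 57 56 55
f 58 56 57
f 60 59 62
f 60 62 61
f 62 59 63
f 62 63 61
f 63 59 64
f 63 64 61
f 64 59 65
f 64 65 61
f 65 59 66
f 65 66 61
f 66 59 67
f 66 67 61
f 67 59 68
f 67 68 61
f 68 59 69
f 68 69 61
f 69 59 70
f 69 70 61
f 70 59 60
f 70 60 61



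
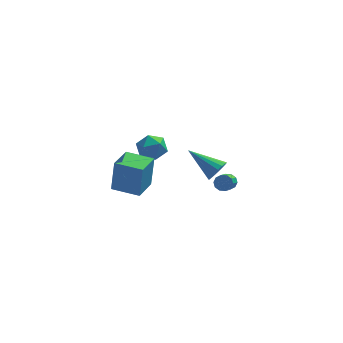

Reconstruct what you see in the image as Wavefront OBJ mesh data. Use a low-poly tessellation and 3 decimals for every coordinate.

v 1.827 -4.11 2.881
v 2.29 -3.8 3.321
v 0.333 -3.21 3.819
v 2.262 -3.58 3.064
v 2.134 -3.48 2.766
v 1.936 -3.525 2.493
v 1.712 -3.704 2.31
v 1.515 -3.976 2.257
v 1.39 -4.278 2.347
v 1.364 -4.542 2.559
v 1.445 -4.707 2.845
v 1.613 -4.735 3.14
v 1.829 -4.62 3.374
v 2.046 -4.388 3.496
v 2.212 -4.092 3.477
v -3.673 -2.599 0.286
v -3.493 -2.401 2.197
v -3.1 -1.141 0.081
v -2.92 -0.943 1.993
v -2.18 -3.197 0.207
v -2 -2.999 2.119
v -1.607 -1.739 0.003
v -1.427 -1.541 1.914
v 2.565 2.182 -2.889
v 2.967 1.919 -3.135
v 2.677 0.615 -2.218
v 2.275 0.878 -1.971
v 3.094 2.077 -2.87
v 2.804 0.774 -1.953
v 3.019 2.275 -2.612
v 2.73 0.972 -1.695
v 2.771 2.438 -2.46
v 2.481 1.134 -1.543
v 2.444 2.502 -2.471
v 2.154 1.199 -1.554
v 2.163 2.445 -2.642
v 1.873 1.141 -1.725
v 2.036 2.286 -2.907
v 1.746 0.983 -1.99
v 2.11 2.088 -3.165
v 1.821 0.785 -2.248
v 2.359 1.926 -3.317
v 2.069 0.622 -2.4
v 2.686 1.861 -3.306
v 2.396 0.558 -2.389
v -2.099 3.775 -1.515
v -1.165 3.96 -1.343
v -2.095 2.7 -0.377
v -1.161 2.885 -0.205
v -1.833 3.547 0.011
v -1.835 4.211 -0.692
v -1.425 2.449 -1.028
v -1.427 3.113 -1.731
v -0.749 3.14 -1.042
v -1 3.819 -0.401
v -2.26 2.841 -1.319
v -2.511 3.52 -0.678
f 2 1 4
f 2 4 3
f 4 1 5
f 4 5 3
f 5 1 6
f 5 6 3
f 6 1 7
f 6 7 3
f 7 1 8
f 7 8 3
f 8 1 9
f 8 9 3
f 9 1 10
f 9 10 3
f 10 1 11
f 10 11 3
f 11 1 12
f 11 12 3
f 12 1 13
f 12 13 3
f 13 1 14
f 13 14 3
f 14 1 15
f 14 15 3
f 15 1 2
f 15 2 3
f 17 19 16
f 20 17 16
f 16 19 18
f 18 20 16
f 17 23 19
f 21 17 20
f 21 23 17
f 19 23 18
f 22 20 18
f 18 23 22
f 22 21 20
f 23 21 22
f 25 24 28
f 25 28 26
f 26 28 29
f 26 29 27
f 28 24 30
f 28 30 29
f 29 30 31
f 29 31 27
f 30 24 32
f 30 32 31
f 31 32 33
f 31 33 27
f 32 24 34
f 32 34 33
f 33 34 35
f 33 35 27
f 34 24 36
f 34 36 35
f 35 36 37
f 35 37 27
f 36 24 38
f 36 38 37
f 37 38 39
f 37 39 27
f 38 24 40
f 38 40 39
f 39 40 41
f 39 41 27
f 40 24 42
f 40 42 41
f 41 42 43
f 41 43 27
f 42 24 44
f 42 44 43
f 43 44 45
f 43 45 27
f 44 24 25
f 44 25 45
f 45 25 26
f 45 26 27
f 46 57 51
f 46 51 47
f 46 47 53
f 46 53 56
f 46 56 57
f 47 51 55
f 51 57 50
f 57 56 48
f 56 53 52
f 53 47 54
f 49 55 50
f 49 50 48
f 49 48 52
f 49 52 54
f 49 54 55
f 50 55 51
f 48 50 57
f 52 48 56
f 54 52 53
f 55 54 47



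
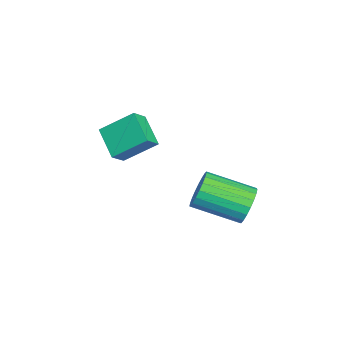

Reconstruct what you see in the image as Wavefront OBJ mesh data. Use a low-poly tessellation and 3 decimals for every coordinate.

v 2.61 1.846 -2.046
v 2.992 1.504 -2.748
v 2.552 -0.408 -2.057
v 2.17 -0.066 -1.354
v 3.268 1.524 -2.515
v 2.828 -0.387 -1.824
v 3.43 1.601 -2.201
v 2.99 -0.311 -1.509
v 3.451 1.72 -1.86
v 3.01 -0.192 -1.168
v 3.325 1.86 -1.551
v 2.885 -0.052 -0.859
v 3.077 1.998 -1.327
v 2.636 0.087 -0.636
v 2.747 2.11 -1.228
v 2.307 0.198 -0.537
v 2.394 2.176 -1.27
v 1.954 0.264 -0.579
v 2.078 2.185 -1.447
v 1.638 0.273 -0.755
v 1.854 2.135 -1.726
v 1.414 0.224 -1.035
v 1.761 2.036 -2.061
v 1.321 0.124 -1.37
v 1.815 1.903 -2.394
v 1.375 -0.009 -1.702
v 2.006 1.761 -2.666
v 1.566 -0.151 -1.974
v 2.302 1.633 -2.831
v 1.861 -0.279 -2.139
v 2.651 1.542 -2.86
v 2.21 -0.37 -2.168
v -3.114 -3.388 -2.046
v -3.112 -1.971 -1.054
v -1.83 -2.881 -2.773
v -1.828 -1.464 -1.78
v -2.552 -3.856 -1.38
v -2.55 -2.439 -0.387
v -1.268 -3.349 -2.106
v -1.266 -1.932 -1.114
f 2 1 5
f 2 5 3
f 3 5 6
f 3 6 4
f 5 1 7
f 5 7 6
f 6 7 8
f 6 8 4
f 7 1 9
f 7 9 8
f 8 9 10
f 8 10 4
f 9 1 11
f 9 11 10
f 10 11 12
f 10 12 4
f 11 1 13
f 11 13 12
f 12 13 14
f 12 14 4
f 13 1 15
f 13 15 14
f 14 15 16
f 14 16 4
f 15 1 17
f 15 17 16
f 16 17 18
f 16 18 4
f 17 1 19
f 17 19 18
f 18 19 20
f 18 20 4
f 19 1 21
f 19 21 20
f 20 21 22
f 20 22 4
f 21 1 23
f 21 23 22
f 22 23 24
f 22 24 4
f 23 1 25
f 23 25 24
f 24 25 26
f 24 26 4
f 25 1 27
f 25 27 26
f 26 27 28
f 26 28 4
f 27 1 29
f 27 29 28
f 28 29 30
f 28 30 4
f 29 1 31
f 29 31 30
f 30 31 32
f 30 32 4
f 31 1 2
f 31 2 32
f 32 2 3
f 32 3 4
f 34 36 33
f 37 34 33
f 33 36 35
f 35 37 33
f 34 40 36
f 38 34 37
f 38 40 34
f 36 40 35
f 39 37 35
f 35 40 39
f 39 38 37
f 40 38 39



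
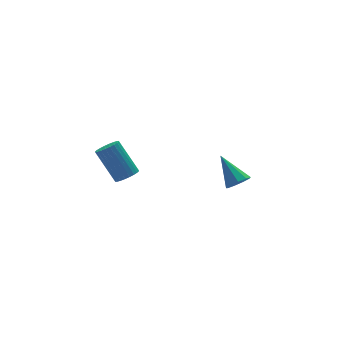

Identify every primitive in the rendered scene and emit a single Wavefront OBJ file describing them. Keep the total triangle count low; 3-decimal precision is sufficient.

v 4.07 1.37 -3.151
v 4.671 1.47 -3.155
v 3.87 2.61 -2.129
v 4.488 1.69 -3.459
v 4.109 1.76 -3.618
v 3.711 1.648 -3.559
v 3.482 1.405 -3.309
v 3.527 1.146 -2.985
v 3.826 0.991 -2.739
v 4.24 1.014 -2.686
v 4.573 1.203 -2.85
v -1.412 1.033 -0.461
v -1.118 1.457 -0.678
v -1.533 2.431 0.665
v -1.828 2.007 0.881
v -1.315 1.493 -0.765
v -1.73 2.467 0.578
v -1.527 1.459 -0.806
v -1.942 2.433 0.537
v -1.721 1.36 -0.794
v -2.137 2.334 0.548
v -1.869 1.212 -0.732
v -2.284 2.186 0.611
v -1.947 1.036 -0.629
v -2.362 2.01 0.714
v -1.943 0.859 -0.5
v -2.359 1.833 0.843
v -1.859 0.709 -0.365
v -2.275 1.683 0.978
v -1.707 0.609 -0.245
v -2.122 1.583 1.098
v -1.51 0.573 -0.158
v -1.925 1.547 1.185
v -1.298 0.607 -0.117
v -1.713 1.581 1.226
v -1.103 0.706 -0.128
v -1.519 1.68 1.214
v -0.956 0.854 -0.191
v -1.371 1.828 1.152
v -0.878 1.03 -0.294
v -1.293 2.004 1.049
v -0.881 1.207 -0.423
v -1.297 2.181 0.92
v -0.965 1.357 -0.558
v -1.381 2.331 0.785
f 2 1 4
f 2 4 3
f 4 1 5
f 4 5 3
f 5 1 6
f 5 6 3
f 6 1 7
f 6 7 3
f 7 1 8
f 7 8 3
f 8 1 9
f 8 9 3
f 9 1 10
f 9 10 3
f 10 1 11
f 10 11 3
f 11 1 2
f 11 2 3
f 13 12 16
f 13 16 14
f 14 16 17
f 14 17 15
f 16 12 18
f 16 18 17
f 17 18 19
f 17 19 15
f 18 12 20
f 18 20 19
f 19 20 21
f 19 21 15
f 20 12 22
f 20 22 21
f 21 22 23
f 21 23 15
f 22 12 24
f 22 24 23
f 23 24 25
f 23 25 15
f 24 12 26
f 24 26 25
f 25 26 27
f 25 27 15
f 26 12 28
f 26 28 27
f 27 28 29
f 27 29 15
f 28 12 30
f 28 30 29
f 29 30 31
f 29 31 15
f 30 12 32
f 30 32 31
f 31 32 33
f 31 33 15
f 32 12 34
f 32 34 33
f 33 34 35
f 33 35 15
f 34 12 36
f 34 36 35
f 35 36 37
f 35 37 15
f 36 12 38
f 36 38 37
f 37 38 39
f 37 39 15
f 38 12 40
f 38 40 39
f 39 40 41
f 39 41 15
f 40 12 42
f 40 42 41
f 41 42 43
f 41 43 15
f 42 12 44
f 42 44 43
f 43 44 45
f 43 45 15
f 44 12 13
f 44 13 45
f 45 13 14
f 45 14 15



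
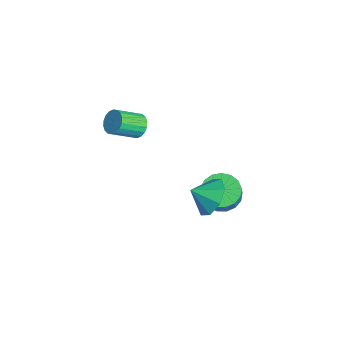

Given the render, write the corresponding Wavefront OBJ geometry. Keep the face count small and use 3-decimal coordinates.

v 2.886 1.211 2.583
v 3.895 0.925 2.327
v 2.774 0.269 3.197
v 3.86 1.379 3.017
v 3.254 1.735 3.453
v 2.432 1.783 3.379
v 1.876 1.497 2.839
v 1.911 1.043 2.149
v 2.517 0.687 1.713
v 3.339 0.638 1.787
v -3.192 -0.973 2.589
v -2.519 -0.938 2.399
v -2.215 -2.192 3.24
v -2.888 -2.227 3.431
v -2.527 -0.766 2.658
v -2.223 -2.02 3.499
v -2.666 -0.635 2.904
v -2.362 -1.888 3.745
v -2.91 -0.57 3.087
v -2.606 -1.824 3.929
v -3.209 -0.586 3.172
v -2.905 -1.84 4.014
v -3.505 -0.678 3.142
v -3.201 -1.932 3.983
v -3.739 -0.829 3.002
v -3.435 -2.083 3.843
v -3.865 -1.008 2.78
v -3.561 -2.262 3.621
v -3.857 -1.18 2.521
v -3.553 -2.434 3.362
v -3.718 -1.312 2.275
v -3.414 -2.565 3.116
v -3.474 -1.376 2.091
v -3.17 -2.63 2.933
v -3.175 -1.36 2.006
v -2.871 -2.614 2.848
v -2.879 -1.268 2.037
v -2.575 -2.522 2.878
v -2.645 -1.117 2.177
v -2.341 -2.371 3.018
v 1.269 2.103 0.934
v 2.101 2.13 0.478
v 2.584 1.963 1.349
v 1.751 1.937 1.806
v 2.03 2.562 0.6
v 2.513 2.396 1.471
v 1.785 2.889 0.799
v 2.267 2.723 1.67
v 1.421 3.036 1.028
v 1.904 2.87 1.9
v 1.022 2.97 1.236
v 1.505 2.803 2.108
v 0.68 2.704 1.375
v 1.163 2.538 2.247
v 0.472 2.301 1.413
v 0.955 2.135 2.285
v 0.448 1.853 1.341
v 0.93 1.687 2.213
v 0.611 1.462 1.176
v 1.093 1.296 2.048
v 0.924 1.218 0.956
v 1.407 1.052 1.827
v 1.317 1.177 0.73
v 1.8 1.01 1.602
v 1.699 1.348 0.552
v 2.182 1.181 1.423
v 1.982 1.692 0.461
v 2.465 1.525 1.332
f 2 1 4
f 2 4 3
f 4 1 5
f 4 5 3
f 5 1 6
f 5 6 3
f 6 1 7
f 6 7 3
f 7 1 8
f 7 8 3
f 8 1 9
f 8 9 3
f 9 1 10
f 9 10 3
f 10 1 2
f 10 2 3
f 12 11 15
f 12 15 13
f 13 15 16
f 13 16 14
f 15 11 17
f 15 17 16
f 16 17 18
f 16 18 14
f 17 11 19
f 17 19 18
f 18 19 20
f 18 20 14
f 19 11 21
f 19 21 20
f 20 21 22
f 20 22 14
f 21 11 23
f 21 23 22
f 22 23 24
f 22 24 14
f 23 11 25
f 23 25 24
f 24 25 26
f 24 26 14
f 25 11 27
f 25 27 26
f 26 27 28
f 26 28 14
f 27 11 29
f 27 29 28
f 28 29 30
f 28 30 14
f 29 11 31
f 29 31 30
f 30 31 32
f 30 32 14
f 31 11 33
f 31 33 32
f 32 33 34
f 32 34 14
f 33 11 35
f 33 35 34
f 34 35 36
f 34 36 14
f 35 11 37
f 35 37 36
f 36 37 38
f 36 38 14
f 37 11 39
f 37 39 38
f 38 39 40
f 38 40 14
f 39 11 12
f 39 12 40
f 40 12 13
f 40 13 14
f 42 41 45
f 42 45 43
f 43 45 46
f 43 46 44
f 45 41 47
f 45 47 46
f 46 47 48
f 46 48 44
f 47 41 49
f 47 49 48
f 48 49 50
f 48 50 44
f 49 41 51
f 49 51 50
f 50 51 52
f 50 52 44
f 51 41 53
f 51 53 52
f 52 53 54
f 52 54 44
f 53 41 55
f 53 55 54
f 54 55 56
f 54 56 44
f 55 41 57
f 55 57 56
f 56 57 58
f 56 58 44
f 57 41 59
f 57 59 58
f 58 59 60
f 58 60 44
f 59 41 61
f 59 61 60
f 60 61 62
f 60 62 44
f 61 41 63
f 61 63 62
f 62 63 64
f 62 64 44
f 63 41 65
f 63 65 64
f 64 65 66
f 64 66 44
f 65 41 67
f 65 67 66
f 66 67 68
f 66 68 44
f 67 41 42
f 67 42 68
f 68 42 43
f 68 43 44



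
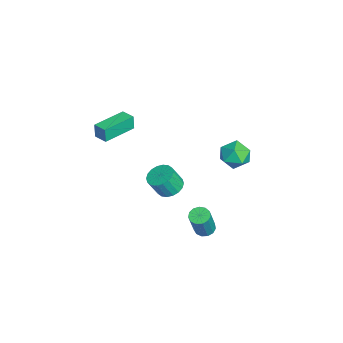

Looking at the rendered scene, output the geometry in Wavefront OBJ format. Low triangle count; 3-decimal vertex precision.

v -4.491 -2.785 -1.534
v -4.568 -2.809 -0.608
v -3.844 -2.223 -1.466
v -3.921 -2.247 -0.539
v -3.119 -4.373 -1.461
v -3.196 -4.397 -0.534
v -2.472 -3.811 -1.392
v -2.549 -3.835 -0.466
v -4.111 3.462 -4.691
v -3.436 4.163 -4.387
v -3.804 2.577 -3.333
v -3.129 3.278 -3.029
v -4.124 3.5 -3.042
v -4.314 4.048 -3.881
v -2.926 2.692 -3.839
v -3.116 3.24 -4.678
v -2.703 3.687 -3.86
v -3.444 4.187 -3.367
v -3.796 2.553 -4.353
v -4.537 3.053 -3.86
v 3.472 -0.59 -0.023
v 4.232 -0.482 -0.077
v 4.389 -1.021 1.028
v 3.628 -1.13 1.083
v 4.125 -0.195 0.077
v 4.282 -0.735 1.183
v 3.889 0.013 0.212
v 4.045 -0.527 1.318
v 3.57 0.101 0.301
v 3.726 -0.438 1.406
v 3.231 0.053 0.325
v 3.388 -0.486 1.431
v 2.94 -0.123 0.281
v 3.097 -0.662 1.386
v 2.755 -0.391 0.176
v 2.911 -0.93 1.281
v 2.711 -0.699 0.032
v 2.868 -1.238 1.137
v 2.818 -0.985 -0.123
v 2.975 -1.525 0.983
v 3.055 -1.193 -0.258
v 3.211 -1.733 0.848
v 3.374 -1.282 -0.346
v 3.53 -1.821 0.759
v 3.712 -1.234 -0.371
v 3.869 -1.773 0.735
v 4.003 -1.058 -0.326
v 4.16 -1.597 0.779
v 4.189 -0.79 -0.221
v 4.345 -1.329 0.884
v 2.794 1.257 -4.263
v 3.1 0.796 -4.468
v 3.731 0.463 -2.783
v 3.426 0.923 -2.577
v 3.301 1.059 -4.491
v 3.933 0.726 -2.806
v 3.341 1.386 -4.442
v 3.973 1.053 -2.757
v 3.208 1.671 -4.336
v 3.839 1.338 -2.651
v 2.943 1.825 -4.206
v 3.574 1.492 -2.521
v 2.631 1.798 -4.094
v 3.262 1.465 -2.409
v 2.371 1.599 -4.036
v 3.002 1.266 -2.351
v 2.245 1.292 -4.05
v 2.877 0.959 -2.365
v 2.294 0.973 -4.131
v 2.925 0.64 -2.446
v 2.501 0.744 -4.254
v 3.133 0.411 -2.569
v 2.802 0.678 -4.38
v 3.433 0.345 -2.695
f 2 4 1
f 5 2 1
f 1 4 3
f 3 5 1
f 2 8 4
f 6 2 5
f 6 8 2
f 4 8 3
f 7 5 3
f 3 8 7
f 7 6 5
f 8 6 7
f 9 20 14
f 9 14 10
f 9 10 16
f 9 16 19
f 9 19 20
f 10 14 18
f 14 20 13
f 20 19 11
f 19 16 15
f 16 10 17
f 12 18 13
f 12 13 11
f 12 11 15
f 12 15 17
f 12 17 18
f 13 18 14
f 11 13 20
f 15 11 19
f 17 15 16
f 18 17 10
f 22 21 25
f 22 25 23
f 23 25 26
f 23 26 24
f 25 21 27
f 25 27 26
f 26 27 28
f 26 28 24
f 27 21 29
f 27 29 28
f 28 29 30
f 28 30 24
f 29 21 31
f 29 31 30
f 30 31 32
f 30 32 24
f 31 21 33
f 31 33 32
f 32 33 34
f 32 34 24
f 33 21 35
f 33 35 34
f 34 35 36
f 34 36 24
f 35 21 37
f 35 37 36
f 36 37 38
f 36 38 24
f 37 21 39
f 37 39 38
f 38 39 40
f 38 40 24
f 39 21 41
f 39 41 40
f 40 41 42
f 40 42 24
f 41 21 43
f 41 43 42
f 42 43 44
f 42 44 24
f 43 21 45
f 43 45 44
f 44 45 46
f 44 46 24
f 45 21 47
f 45 47 46
f 46 47 48
f 46 48 24
f 47 21 49
f 47 49 48
f 48 49 50
f 48 50 24
f 49 21 22
f 49 22 50
f 50 22 23
f 50 23 24
f 52 51 55
f 52 55 53
f 53 55 56
f 53 56 54
f 55 51 57
f 55 57 56
f 56 57 58
f 56 58 54
f 57 51 59
f 57 59 58
f 58 59 60
f 58 60 54
f 59 51 61
f 59 61 60
f 60 61 62
f 60 62 54
f 61 51 63
f 61 63 62
f 62 63 64
f 62 64 54
f 63 51 65
f 63 65 64
f 64 65 66
f 64 66 54
f 65 51 67
f 65 67 66
f 66 67 68
f 66 68 54
f 67 51 69
f 67 69 68
f 68 69 70
f 68 70 54
f 69 51 71
f 69 71 70
f 70 71 72
f 70 72 54
f 71 51 73
f 71 73 72
f 72 73 74
f 72 74 54
f 73 51 52
f 73 52 74
f 74 52 53
f 74 53 54



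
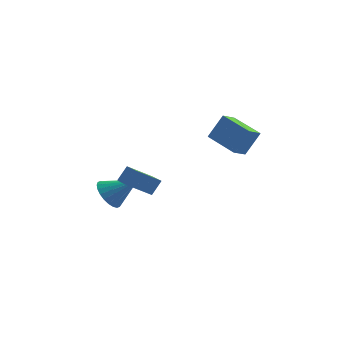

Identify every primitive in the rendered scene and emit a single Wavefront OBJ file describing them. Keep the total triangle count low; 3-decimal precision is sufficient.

v 3.615 -0.86 0.556
v 3.095 -1.623 1.034
v 2.106 0.442 0.993
v 1.586 -0.322 1.471
v 4.354 -0.478 1.969
v 3.834 -1.242 2.447
v 2.845 0.823 2.406
v 2.325 0.06 2.884
v -3.855 0.436 -3.678
v -3.252 0.677 -4.49
v -2.265 0.484 -2.482
v -3.36 1.046 -4.36
v -3.544 1.322 -4.126
v -3.776 1.463 -3.824
v -4.019 1.448 -3.499
v -4.237 1.279 -3.202
v -4.398 0.981 -2.977
v -4.475 0.601 -2.859
v -4.458 0.195 -2.866
v -4.35 -0.173 -2.996
v -4.166 -0.449 -3.23
v -3.934 -0.59 -3.532
v -3.691 -0.575 -3.856
v -3.473 -0.406 -4.153
v -3.312 -0.108 -4.378
v -3.235 0.272 -4.496
v -1.771 -0.961 -2.469
v -2.994 -1.71 -1.415
v -1.333 -0.5 -1.633
v -2.556 -1.249 -0.579
v -1.164 -1.771 -2.341
v -2.387 -2.52 -1.287
v -0.726 -1.31 -1.505
v -1.949 -2.059 -0.451
f 2 4 1
f 5 2 1
f 1 4 3
f 3 5 1
f 2 8 4
f 6 2 5
f 6 8 2
f 4 8 3
f 7 5 3
f 3 8 7
f 7 6 5
f 8 6 7
f 10 9 12
f 10 12 11
f 12 9 13
f 12 13 11
f 13 9 14
f 13 14 11
f 14 9 15
f 14 15 11
f 15 9 16
f 15 16 11
f 16 9 17
f 16 17 11
f 17 9 18
f 17 18 11
f 18 9 19
f 18 19 11
f 19 9 20
f 19 20 11
f 20 9 21
f 20 21 11
f 21 9 22
f 21 22 11
f 22 9 23
f 22 23 11
f 23 9 24
f 23 24 11
f 24 9 25
f 24 25 11
f 25 9 26
f 25 26 11
f 26 9 10
f 26 10 11
f 28 30 27
f 31 28 27
f 27 30 29
f 29 31 27
f 28 34 30
f 32 28 31
f 32 34 28
f 30 34 29
f 33 31 29
f 29 34 33
f 33 32 31
f 34 32 33



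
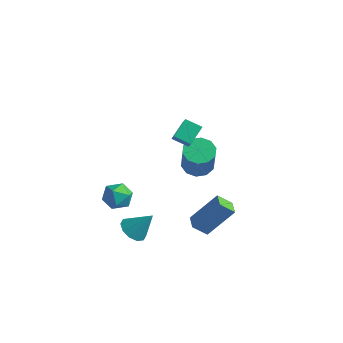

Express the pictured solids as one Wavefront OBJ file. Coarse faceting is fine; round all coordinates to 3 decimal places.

v -1.943 -1.23 -2.662
v -1.056 -1.132 -2.707
v -1.784 -2.668 -2.653
v -0.897 -2.57 -2.698
v -1.335 -2.336 -1.955
v -1.433 -1.447 -1.961
v -1.407 -2.353 -3.399
v -1.505 -1.464 -3.405
v -0.725 -1.826 -3.163
v -0.68 -1.816 -2.271
v -2.16 -1.984 -3.089
v -2.115 -1.974 -2.197
v 2.081 -1.59 3.571
v 2.007 -0.623 4.242
v 1.546 -1.123 2.839
v 1.472 -0.156 3.51
v 2.888 -1.264 3.19
v 2.814 -0.297 3.861
v 2.353 -0.797 2.458
v 2.279 0.17 3.129
v 0.616 2.069 -1.488
v 1.379 1.838 -1.862
v 2.047 1.14 -0.065
v 1.284 1.371 0.308
v 1.428 2.349 -1.681
v 2.096 1.651 0.115
v 1.167 2.753 -1.427
v 1.835 2.054 0.369
v 0.695 2.896 -1.197
v 1.363 2.197 0.6
v 0.194 2.723 -1.077
v 0.861 2.024 0.719
v -0.147 2.3 -1.115
v 0.521 1.602 0.682
v -0.196 1.789 -1.295
v 0.472 1.091 0.501
v 0.065 1.386 -1.549
v 0.733 0.687 0.247
v 0.537 1.243 -1.78
v 1.205 0.544 0.017
v 1.039 1.416 -1.899
v 1.706 0.717 -0.103
v 0.515 -2.889 -3.66
v 0.971 -2.436 -4.169
v 1.345 -2.351 -2.44
v 0.574 -2.156 -4.023
v 0.155 -2.156 -3.738
v -0.126 -2.436 -3.423
v -0.163 -2.889 -3.198
v 0.059 -3.341 -3.15
v 0.455 -3.621 -3.296
v 0.874 -3.622 -3.581
v 1.156 -3.342 -3.896
v 1.193 -2.889 -4.121
v 3.106 -1.383 -3.014
v 4.018 -0.353 -1.427
v 2.453 -0.778 -3.031
v 3.366 0.252 -1.445
v 3.634 -0.832 -3.675
v 4.547 0.198 -2.089
v 2.982 -0.227 -3.693
v 3.894 0.803 -2.106
f 1 12 6
f 1 6 2
f 1 2 8
f 1 8 11
f 1 11 12
f 2 6 10
f 6 12 5
f 12 11 3
f 11 8 7
f 8 2 9
f 4 10 5
f 4 5 3
f 4 3 7
f 4 7 9
f 4 9 10
f 5 10 6
f 3 5 12
f 7 3 11
f 9 7 8
f 10 9 2
f 14 16 13
f 17 14 13
f 13 16 15
f 15 17 13
f 14 20 16
f 18 14 17
f 18 20 14
f 16 20 15
f 19 17 15
f 15 20 19
f 19 18 17
f 20 18 19
f 22 21 25
f 22 25 23
f 23 25 26
f 23 26 24
f 25 21 27
f 25 27 26
f 26 27 28
f 26 28 24
f 27 21 29
f 27 29 28
f 28 29 30
f 28 30 24
f 29 21 31
f 29 31 30
f 30 31 32
f 30 32 24
f 31 21 33
f 31 33 32
f 32 33 34
f 32 34 24
f 33 21 35
f 33 35 34
f 34 35 36
f 34 36 24
f 35 21 37
f 35 37 36
f 36 37 38
f 36 38 24
f 37 21 39
f 37 39 38
f 38 39 40
f 38 40 24
f 39 21 41
f 39 41 40
f 40 41 42
f 40 42 24
f 41 21 22
f 41 22 42
f 42 22 23
f 42 23 24
f 44 43 46
f 44 46 45
f 46 43 47
f 46 47 45
f 47 43 48
f 47 48 45
f 48 43 49
f 48 49 45
f 49 43 50
f 49 50 45
f 50 43 51
f 50 51 45
f 51 43 52
f 51 52 45
f 52 43 53
f 52 53 45
f 53 43 54
f 53 54 45
f 54 43 44
f 54 44 45
f 56 58 55
f 59 56 55
f 55 58 57
f 57 59 55
f 56 62 58
f 60 56 59
f 60 62 56
f 58 62 57
f 61 59 57
f 57 62 61
f 61 60 59
f 62 60 61



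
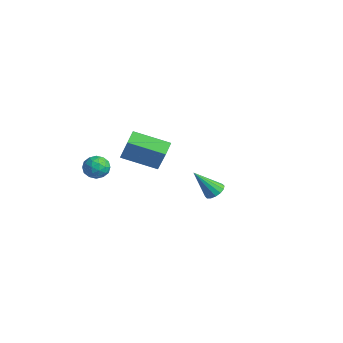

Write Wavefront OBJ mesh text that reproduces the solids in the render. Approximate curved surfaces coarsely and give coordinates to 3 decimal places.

v 2.39 -1.735 2.074
v 1.096 -3.352 2.786
v 1.804 -1.089 2.475
v 0.51 -2.706 3.187
v 3.47 -1.834 3.813
v 2.176 -3.451 4.525
v 2.884 -1.188 4.214
v 1.59 -2.805 4.926
v -3.528 -2.254 -0.204
v -2.962 -2.336 0.426
v -2.918 -3.284 -0.886
v -2.352 -3.366 -0.256
v -3.166 -3.581 -0.128
v -3.543 -2.944 0.294
v -2.337 -2.676 -0.754
v -2.714 -2.039 -0.332
v -2.226 -2.597 0.087
v -2.738 -3.156 0.474
v -3.142 -2.464 -0.934
v -3.654 -3.023 -0.547
v -3.299 -2.204 0.171
v -2.581 -3.416 -0.631
v -3.06 -3.542 -0.556
v -2.727 -3.59 -0.185
v -3.64 -2.562 0.093
v -3.307 -2.61 0.464
v -3.427 -3.342 0.138
v -2.573 -3.01 -0.924
v -2.24 -3.058 -0.553
v -3.153 -2.03 -0.275
v -2.82 -2.078 0.096
v -2.453 -2.278 -0.598
v -2.533 -2.406 0.342
v -2.174 -3.012 -0.059
v -2.166 -2.606 -0.352
v -2.387 -2.231 -0.104
v -2.834 -2.735 0.57
v -2.475 -3.34 0.169
v -2.954 -3.467 0.244
v -3.176 -3.092 0.492
v -2.401 -2.888 0.37
v -3.405 -2.28 -0.629
v -3.046 -2.885 -1.03
v -2.704 -2.528 -0.952
v -2.926 -2.153 -0.704
v -3.706 -2.608 -0.401
v -3.347 -3.214 -0.802
v -3.493 -3.389 -0.356
v -3.714 -3.014 -0.108
v -3.479 -2.732 -0.83
v -2.246 4.561 -4.052
v -1.601 4.262 -4.052
v -2.774 3.419 -2.408
v -1.569 4.558 -3.836
v -1.718 4.854 -3.678
v -2.008 5.072 -3.621
v -2.362 5.153 -3.678
v -2.685 5.075 -3.836
v -2.89 4.859 -4.052
v -2.922 4.563 -4.268
v -2.773 4.267 -4.426
v -2.483 4.049 -4.483
v -2.129 3.968 -4.426
v -1.806 4.046 -4.268
f 2 4 1
f 5 2 1
f 1 4 3
f 3 5 1
f 2 8 4
f 6 2 5
f 6 8 2
f 4 8 3
f 7 5 3
f 3 8 7
f 7 6 5
f 8 6 7
f 9 46 25
f 46 20 49
f 25 49 14
f 46 49 25
f 9 25 21
f 25 14 26
f 21 26 10
f 25 26 21
f 9 21 30
f 21 10 31
f 30 31 16
f 21 31 30
f 9 30 42
f 30 16 45
f 42 45 19
f 30 45 42
f 9 42 46
f 42 19 50
f 46 50 20
f 42 50 46
f 10 26 37
f 26 14 40
f 37 40 18
f 26 40 37
f 14 49 27
f 49 20 48
f 27 48 13
f 49 48 27
f 20 50 47
f 50 19 43
f 47 43 11
f 50 43 47
f 19 45 44
f 45 16 32
f 44 32 15
f 45 32 44
f 16 31 36
f 31 10 33
f 36 33 17
f 31 33 36
f 12 38 24
f 38 18 39
f 24 39 13
f 38 39 24
f 12 24 22
f 24 13 23
f 22 23 11
f 24 23 22
f 12 22 29
f 22 11 28
f 29 28 15
f 22 28 29
f 12 29 34
f 29 15 35
f 34 35 17
f 29 35 34
f 12 34 38
f 34 17 41
f 38 41 18
f 34 41 38
f 13 39 27
f 39 18 40
f 27 40 14
f 39 40 27
f 11 23 47
f 23 13 48
f 47 48 20
f 23 48 47
f 15 28 44
f 28 11 43
f 44 43 19
f 28 43 44
f 17 35 36
f 35 15 32
f 36 32 16
f 35 32 36
f 18 41 37
f 41 17 33
f 37 33 10
f 41 33 37
f 52 51 54
f 52 54 53
f 54 51 55
f 54 55 53
f 55 51 56
f 55 56 53
f 56 51 57
f 56 57 53
f 57 51 58
f 57 58 53
f 58 51 59
f 58 59 53
f 59 51 60
f 59 60 53
f 60 51 61
f 60 61 53
f 61 51 62
f 61 62 53
f 62 51 63
f 62 63 53
f 63 51 64
f 63 64 53
f 64 51 52
f 64 52 53



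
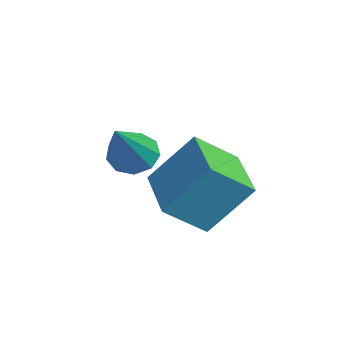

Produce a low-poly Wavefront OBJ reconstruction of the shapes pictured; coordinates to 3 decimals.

v -3.594 -2.843 -1.108
v -3.32 -2.402 -1.097
v -2.526 -3.537 0.048
v -3.577 -2.391 -0.852
v -3.843 -2.591 -0.727
v -3.992 -2.91 -0.78
v -3.955 -3.197 -0.986
v -3.75 -3.319 -1.25
v -3.471 -3.218 -1.447
v -3.25 -2.942 -1.485
v -3.19 -2.619 -1.347
v -4.333 -1.409 -2.881
v -4.356 -2.3 -2.187
v -4.044 -0.559 -1.781
v -4.067 -1.45 -1.087
v -2.933 -1.61 -3.093
v -2.956 -2.501 -2.399
v -2.644 -0.76 -1.993
v -2.667 -1.651 -1.299
f 2 1 4
f 2 4 3
f 4 1 5
f 4 5 3
f 5 1 6
f 5 6 3
f 6 1 7
f 6 7 3
f 7 1 8
f 7 8 3
f 8 1 9
f 8 9 3
f 9 1 10
f 9 10 3
f 10 1 11
f 10 11 3
f 11 1 2
f 11 2 3
f 13 15 12
f 16 13 12
f 12 15 14
f 14 16 12
f 13 19 15
f 17 13 16
f 17 19 13
f 15 19 14
f 18 16 14
f 14 19 18
f 18 17 16
f 19 17 18



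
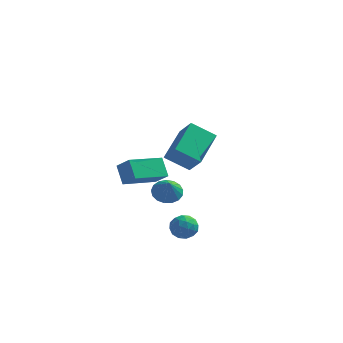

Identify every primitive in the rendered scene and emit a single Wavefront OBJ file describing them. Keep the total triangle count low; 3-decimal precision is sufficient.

v 2.792 -2.484 -2.178
v 3.189 -3.053 -1.966
v 2.131 -2.587 -1.214
v 2.528 -3.156 -1.002
v 2.819 -2.491 -1.004
v 3.227 -2.427 -1.6
v 2.093 -3.213 -1.58
v 2.501 -3.149 -2.176
v 2.757 -3.503 -1.597
v 3.206 -3.057 -1.241
v 2.114 -2.583 -1.939
v 2.563 -2.137 -1.583
v 3.049 -2.759 -2.157
v 2.271 -2.881 -1.023
v 2.442 -2.49 -1.025
v 2.676 -2.824 -0.9
v 3.071 -2.392 -1.942
v 3.305 -2.726 -1.817
v 3.087 -2.396 -1.252
v 2.015 -2.914 -1.363
v 2.249 -3.248 -1.238
v 2.644 -2.816 -2.28
v 2.878 -3.15 -2.155
v 2.233 -3.244 -1.928
v 3.028 -3.358 -1.815
v 2.64 -3.419 -1.248
v 2.384 -3.452 -1.588
v 2.624 -3.415 -1.938
v 3.292 -3.096 -1.606
v 2.903 -3.157 -1.039
v 3.074 -2.766 -1.041
v 3.314 -2.729 -1.391
v 3.038 -3.361 -1.389
v 2.417 -2.483 -2.141
v 2.028 -2.544 -1.574
v 2.006 -2.911 -1.789
v 2.246 -2.874 -2.139
v 2.68 -2.221 -1.932
v 2.292 -2.282 -1.365
v 2.696 -2.225 -1.242
v 2.936 -2.188 -1.592
v 2.282 -2.279 -1.791
v -0.299 3.686 -2.878
v 0.371 3.472 -3.28
v 0.059 2.974 -1.902
v 0.476 3.791 -3.087
v 0.404 4.085 -2.845
v 0.171 4.289 -2.612
v -0.17 4.354 -2.439
v -0.541 4.266 -2.367
v -0.856 4.045 -2.412
v -1.044 3.742 -2.564
v -1.061 3.426 -2.788
v -0.904 3.169 -3.032
v -0.608 3.031 -3.242
v -0.242 3.043 -3.368
v 0.112 3.202 -3.381
v 2.41 -3.37 3.653
v 2.601 -1.596 4.579
v 1.699 -2.84 2.786
v 1.891 -1.067 3.712
v 3.549 -3.093 2.888
v 3.741 -1.32 3.814
v 2.839 -2.564 2.021
v 3.03 -0.79 2.947
v -0.788 -1.477 0.024
v -1.291 -0.893 0.905
v 0.319 0.077 -0.374
v -0.183 0.661 0.506
v -0.037 -1.841 0.694
v -0.539 -1.257 1.574
v 1.071 -0.287 0.295
v 0.568 0.297 1.176
f 1 38 17
f 38 12 41
f 17 41 6
f 38 41 17
f 1 17 13
f 17 6 18
f 13 18 2
f 17 18 13
f 1 13 22
f 13 2 23
f 22 23 8
f 13 23 22
f 1 22 34
f 22 8 37
f 34 37 11
f 22 37 34
f 1 34 38
f 34 11 42
f 38 42 12
f 34 42 38
f 2 18 29
f 18 6 32
f 29 32 10
f 18 32 29
f 6 41 19
f 41 12 40
f 19 40 5
f 41 40 19
f 12 42 39
f 42 11 35
f 39 35 3
f 42 35 39
f 11 37 36
f 37 8 24
f 36 24 7
f 37 24 36
f 8 23 28
f 23 2 25
f 28 25 9
f 23 25 28
f 4 30 16
f 30 10 31
f 16 31 5
f 30 31 16
f 4 16 14
f 16 5 15
f 14 15 3
f 16 15 14
f 4 14 21
f 14 3 20
f 21 20 7
f 14 20 21
f 4 21 26
f 21 7 27
f 26 27 9
f 21 27 26
f 4 26 30
f 26 9 33
f 30 33 10
f 26 33 30
f 5 31 19
f 31 10 32
f 19 32 6
f 31 32 19
f 3 15 39
f 15 5 40
f 39 40 12
f 15 40 39
f 7 20 36
f 20 3 35
f 36 35 11
f 20 35 36
f 9 27 28
f 27 7 24
f 28 24 8
f 27 24 28
f 10 33 29
f 33 9 25
f 29 25 2
f 33 25 29
f 44 43 46
f 44 46 45
f 46 43 47
f 46 47 45
f 47 43 48
f 47 48 45
f 48 43 49
f 48 49 45
f 49 43 50
f 49 50 45
f 50 43 51
f 50 51 45
f 51 43 52
f 51 52 45
f 52 43 53
f 52 53 45
f 53 43 54
f 53 54 45
f 54 43 55
f 54 55 45
f 55 43 56
f 55 56 45
f 56 43 57
f 56 57 45
f 57 43 44
f 57 44 45
f 59 61 58
f 62 59 58
f 58 61 60
f 60 62 58
f 59 65 61
f 63 59 62
f 63 65 59
f 61 65 60
f 64 62 60
f 60 65 64
f 64 63 62
f 65 63 64
f 67 69 66
f 70 67 66
f 66 69 68
f 68 70 66
f 67 73 69
f 71 67 70
f 71 73 67
f 69 73 68
f 72 70 68
f 68 73 72
f 72 71 70
f 73 71 72



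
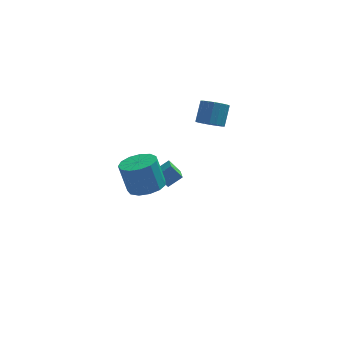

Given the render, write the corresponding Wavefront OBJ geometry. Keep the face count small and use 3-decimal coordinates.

v 0.156 2.731 1.805
v 0.719 2.205 2.054
v 1.047 3.062 3.125
v 0.484 3.589 2.875
v 0.902 2.417 1.828
v 1.23 3.275 2.898
v 0.938 2.692 1.597
v 1.266 3.549 2.667
v 0.819 2.974 1.407
v 1.147 3.832 2.478
v 0.568 3.209 1.296
v 0.896 4.066 2.367
v 0.236 3.348 1.286
v 0.564 4.206 2.356
v -0.112 3.366 1.379
v 0.216 4.223 2.449
v -0.407 3.258 1.555
v -0.079 4.115 2.626
v -0.59 3.045 1.782
v -0.262 3.903 2.852
v -0.626 2.771 2.013
v -0.298 3.628 3.083
v -0.507 2.488 2.202
v -0.179 3.346 3.273
v -0.256 2.254 2.313
v 0.072 3.111 3.384
v 0.076 2.114 2.324
v 0.404 2.972 3.394
v 0.424 2.097 2.231
v 0.752 2.954 3.301
v -2.801 1.455 -1.389
v -2.006 1.695 -0.813
v -2.85 2.649 -1.818
v -2.056 2.889 -1.242
v -2.184 1.211 -2.138
v -1.39 1.451 -1.562
v -2.234 2.405 -2.567
v -1.439 2.645 -1.991
v -3.488 -3.609 1.742
v -2.534 -3.307 1.94
v -2.978 -3.009 3.617
v -3.932 -3.311 3.418
v -2.823 -2.836 1.78
v -3.267 -2.538 3.457
v -3.323 -2.611 1.608
v -3.767 -2.313 3.285
v -3.876 -2.703 1.478
v -4.319 -2.405 3.155
v -4.305 -3.083 1.432
v -4.749 -2.784 3.109
v -4.475 -3.629 1.484
v -4.919 -3.331 3.161
v -4.331 -4.169 1.618
v -4.775 -3.871 3.295
v -3.92 -4.532 1.791
v -4.364 -4.233 3.468
v -3.372 -4.601 1.949
v -3.816 -4.303 3.626
v -2.861 -4.356 2.04
v -3.304 -4.057 3.717
v -2.548 -3.873 2.037
v -2.992 -3.575 3.714
f 2 1 5
f 2 5 3
f 3 5 6
f 3 6 4
f 5 1 7
f 5 7 6
f 6 7 8
f 6 8 4
f 7 1 9
f 7 9 8
f 8 9 10
f 8 10 4
f 9 1 11
f 9 11 10
f 10 11 12
f 10 12 4
f 11 1 13
f 11 13 12
f 12 13 14
f 12 14 4
f 13 1 15
f 13 15 14
f 14 15 16
f 14 16 4
f 15 1 17
f 15 17 16
f 16 17 18
f 16 18 4
f 17 1 19
f 17 19 18
f 18 19 20
f 18 20 4
f 19 1 21
f 19 21 20
f 20 21 22
f 20 22 4
f 21 1 23
f 21 23 22
f 22 23 24
f 22 24 4
f 23 1 25
f 23 25 24
f 24 25 26
f 24 26 4
f 25 1 27
f 25 27 26
f 26 27 28
f 26 28 4
f 27 1 29
f 27 29 28
f 28 29 30
f 28 30 4
f 29 1 2
f 29 2 30
f 30 2 3
f 30 3 4
f 32 34 31
f 35 32 31
f 31 34 33
f 33 35 31
f 32 38 34
f 36 32 35
f 36 38 32
f 34 38 33
f 37 35 33
f 33 38 37
f 37 36 35
f 38 36 37
f 40 39 43
f 40 43 41
f 41 43 44
f 41 44 42
f 43 39 45
f 43 45 44
f 44 45 46
f 44 46 42
f 45 39 47
f 45 47 46
f 46 47 48
f 46 48 42
f 47 39 49
f 47 49 48
f 48 49 50
f 48 50 42
f 49 39 51
f 49 51 50
f 50 51 52
f 50 52 42
f 51 39 53
f 51 53 52
f 52 53 54
f 52 54 42
f 53 39 55
f 53 55 54
f 54 55 56
f 54 56 42
f 55 39 57
f 55 57 56
f 56 57 58
f 56 58 42
f 57 39 59
f 57 59 58
f 58 59 60
f 58 60 42
f 59 39 61
f 59 61 60
f 60 61 62
f 60 62 42
f 61 39 40
f 61 40 62
f 62 40 41
f 62 41 42

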